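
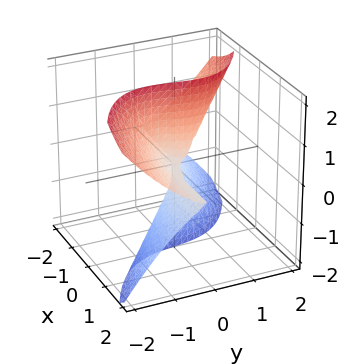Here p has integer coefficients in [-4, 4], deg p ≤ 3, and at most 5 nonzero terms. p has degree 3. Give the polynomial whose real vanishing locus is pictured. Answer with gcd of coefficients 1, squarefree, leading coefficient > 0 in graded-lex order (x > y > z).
First, deg p = 3. No degree-2 surface has this shape.
Next, against the integer gridlines: one y-axis crossing is at y = 0; every point of the x-axis in the box is on the surface; every point of the z-axis in the box is on the surface.
Finally, together with the visible shape, these determine p as stated.

3*x*z^2 + 2*y^3 - y*z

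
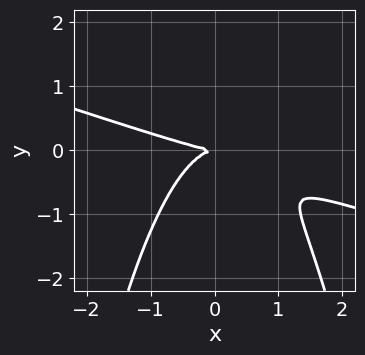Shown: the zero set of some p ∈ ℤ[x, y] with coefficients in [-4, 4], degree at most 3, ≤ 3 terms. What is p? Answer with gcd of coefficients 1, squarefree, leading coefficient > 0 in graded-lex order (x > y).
x^3 + 3*x^2*y + 3*y^2

(a) Degree: the shape is more complex than any degree-2 curve, so deg p = 3.
(b) Reading off the gridlines: it crosses the x-axis at the gridline x = 0; it meets the y-axis at y = 0 (among the integer gridlines).
(c) These observations pin down the coefficients.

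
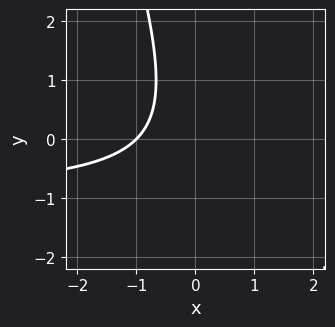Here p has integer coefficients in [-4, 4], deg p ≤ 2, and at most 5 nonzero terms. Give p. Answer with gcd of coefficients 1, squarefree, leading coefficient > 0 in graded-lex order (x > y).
3*x*y + y^2 + 3*x + 3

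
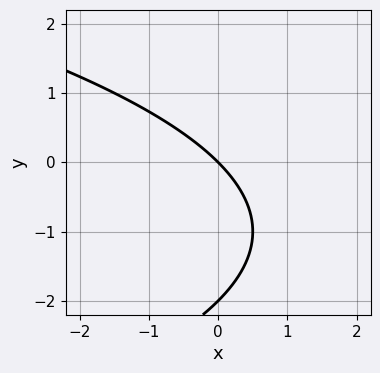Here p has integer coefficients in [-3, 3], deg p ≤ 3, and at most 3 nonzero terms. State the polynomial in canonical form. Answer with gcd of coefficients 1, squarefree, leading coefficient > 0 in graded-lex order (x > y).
Degree: a generic line meets the curve in up to 2 points, so deg p = 2.
Observable constraints: one x-axis crossing is at x = 0; the y-axis gridline crossings are at y ∈ {-2, 0}.
These observations pin down the coefficients.

y^2 + 2*x + 2*y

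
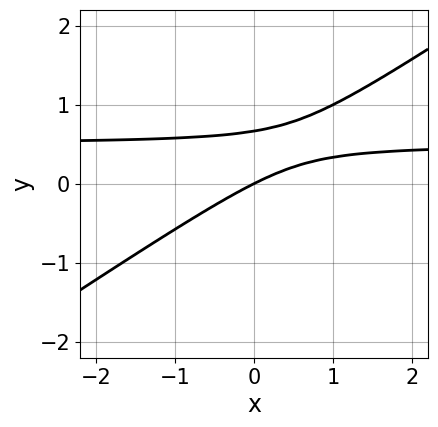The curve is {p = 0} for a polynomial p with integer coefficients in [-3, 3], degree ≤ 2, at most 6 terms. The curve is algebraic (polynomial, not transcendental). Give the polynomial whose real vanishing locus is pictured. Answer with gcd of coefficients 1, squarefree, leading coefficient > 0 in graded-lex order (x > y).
2*x*y - 3*y^2 - x + 2*y

First, degree: a generic line meets the curve in up to 2 points, so deg p = 2.
Then, checking where it meets the axes: one y-axis crossing is at y = 0; one x-axis crossing is at x = 0.
Finally, assembling these constraints gives the stated polynomial.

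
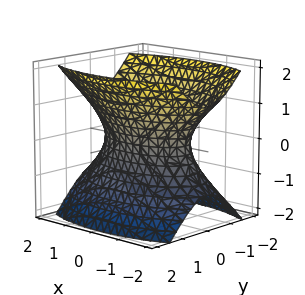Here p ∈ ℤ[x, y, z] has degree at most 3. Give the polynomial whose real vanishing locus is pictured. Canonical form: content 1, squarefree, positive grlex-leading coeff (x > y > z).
(a) The degree is 2 — an hourglass — one-sheet hyperboloid; a quadric.
(b) Symmetries: it's symmetric under x → −x, forcing even powers of x; the y ↦ −y reflection is a symmetry, so y appears only in even powers; it's symmetric under z → −z, forcing even powers of z.
(c) From the visible intercepts: no z-intercept at any integer in the box.
(d) Putting this together gives p.

x^2 + 3*y^2 - 2*z^2 - 2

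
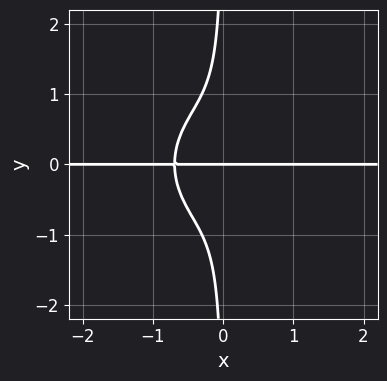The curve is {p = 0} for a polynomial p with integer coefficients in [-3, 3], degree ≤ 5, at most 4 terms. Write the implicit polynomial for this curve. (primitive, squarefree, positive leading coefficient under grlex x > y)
3*x^3*y + 3*x*y^3 + y

1. Degree: the shape is more complex than any degree-3 curve, so deg p = 4.
2. From the axis intercepts and sections: one y-axis crossing is at y = 0; the visible x-axis segment lies entirely on the curve.
3. Together with the visible shape, these determine p as stated.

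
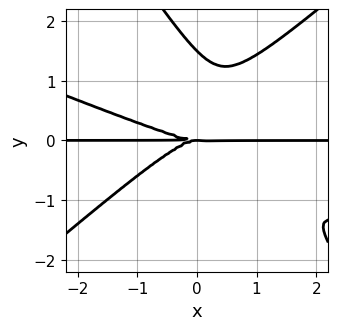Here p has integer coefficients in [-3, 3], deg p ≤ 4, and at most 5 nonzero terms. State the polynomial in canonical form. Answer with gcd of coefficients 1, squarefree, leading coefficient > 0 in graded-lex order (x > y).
The degree is 4 — a generic line meets the curve in up to 4 points.
From the visible intercepts: the visible x-axis segment lies entirely on the curve; one y-axis crossing is at y = 0.
Together with the visible shape, these determine p as stated.

x^3*y + 2*x^2*y^2 - 2*x*y^3 - 2*y^4 + 3*y^3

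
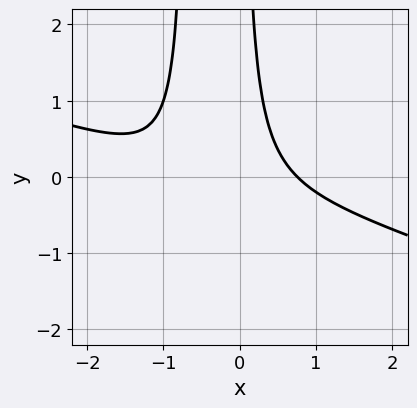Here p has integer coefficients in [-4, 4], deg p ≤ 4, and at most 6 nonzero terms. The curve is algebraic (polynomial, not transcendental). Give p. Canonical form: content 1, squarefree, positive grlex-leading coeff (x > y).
x^3 + 3*x^2*y + x^2 + 2*x*y - 1

First, degree: the shape is more complex than any degree-2 curve, so deg p = 3.
Then, checking where it meets the axes: no y-intercept at any integer in the box.
Finally, together with the visible shape, these determine p as stated.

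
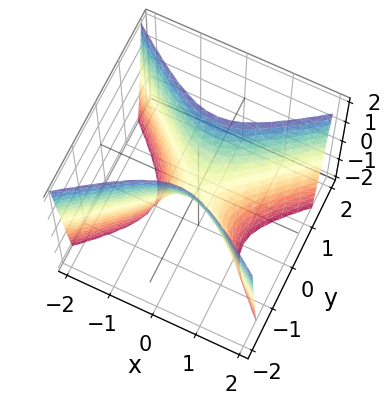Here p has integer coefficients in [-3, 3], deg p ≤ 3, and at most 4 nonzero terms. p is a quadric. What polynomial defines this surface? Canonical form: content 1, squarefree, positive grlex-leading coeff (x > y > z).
2*x^2 - 3*y^2 + z

The degree is 2 — a saddle surface; a quadric.
Symmetries: it's symmetric under x → −x, forcing even powers of x; mirror symmetry y ↦ −y ⇒ only even powers of y.
From the axis intercepts and sections: it crosses the z-axis at the gridline z = 0; one y-axis crossing is at y = 0.
These observations pin down the coefficients.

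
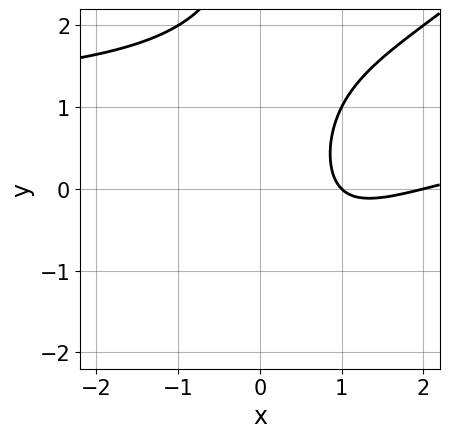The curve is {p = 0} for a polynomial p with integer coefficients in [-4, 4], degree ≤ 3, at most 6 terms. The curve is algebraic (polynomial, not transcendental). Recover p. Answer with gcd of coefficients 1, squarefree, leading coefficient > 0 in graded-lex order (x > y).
deg p = 3. A generic line meets the curve in up to 3 points.
From the axis intercepts and sections: the x-axis gridline crossings are at x ∈ {1, 2}; no y-intercept at any integer in the box.
Solving for integer coefficients yields p as stated.

x^2*y - x*y^2 - x^2 + 3*x - 2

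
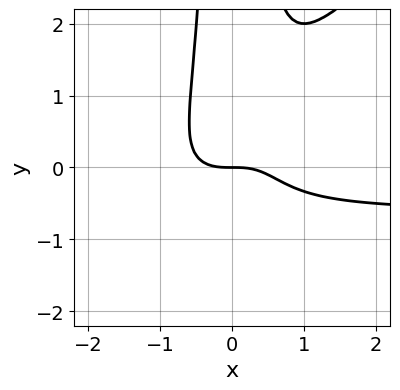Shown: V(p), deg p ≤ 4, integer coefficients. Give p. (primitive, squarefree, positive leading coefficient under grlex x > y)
3*x^3*y - 3*x^2*y^2 + 2*x^3 + 2*y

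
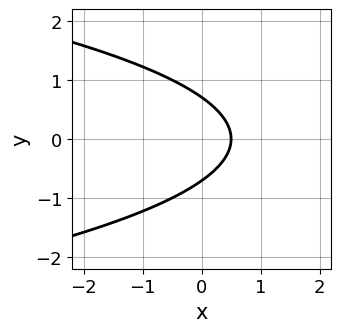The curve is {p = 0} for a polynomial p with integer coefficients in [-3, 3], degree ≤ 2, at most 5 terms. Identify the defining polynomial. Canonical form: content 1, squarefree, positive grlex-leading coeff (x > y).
2*y^2 + 2*x - 1

Degree: the shape is more complex than any degree-1 curve, so deg p = 2.
Symmetries: it's symmetric under y → −y, forcing even powers of y.
The integer polynomial consistent with all of this is the stated p.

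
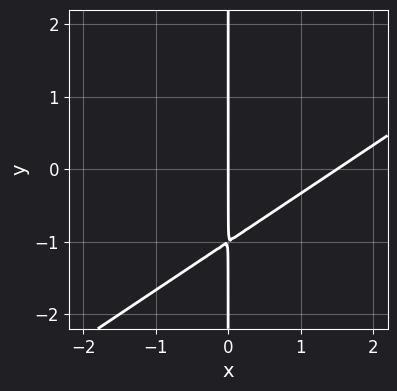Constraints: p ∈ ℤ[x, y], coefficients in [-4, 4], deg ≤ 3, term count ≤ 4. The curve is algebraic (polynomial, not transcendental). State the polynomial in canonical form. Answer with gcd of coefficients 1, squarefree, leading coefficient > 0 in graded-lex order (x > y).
2*x^2 - 3*x*y - 3*x

1. The degree is 2 — no degree-1 curve has this shape.
2. Reading off the gridlines: every point of the y-axis in the box is on the curve; it meets the x-axis at x = 0 (among the integer gridlines).
3. Putting this together gives p.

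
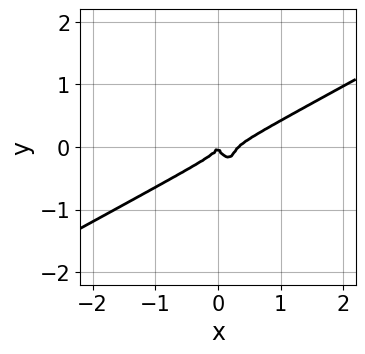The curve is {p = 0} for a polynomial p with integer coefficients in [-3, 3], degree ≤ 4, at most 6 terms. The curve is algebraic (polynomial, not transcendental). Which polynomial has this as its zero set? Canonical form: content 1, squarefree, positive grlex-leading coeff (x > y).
3*x^3 - 3*x^2*y - 3*x*y^2 - 3*y^3 - x^2

1. deg p = 3. A generic line meets the curve in up to 3 points.
2. From the visible intercepts: it crosses the y-axis at the gridline y = 0; it crosses the x-axis at the gridline x = 0.
3. Together with the visible shape, these determine p as stated.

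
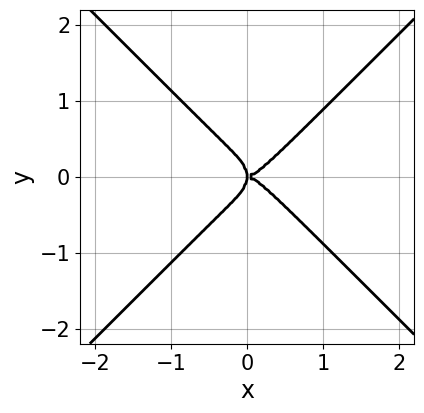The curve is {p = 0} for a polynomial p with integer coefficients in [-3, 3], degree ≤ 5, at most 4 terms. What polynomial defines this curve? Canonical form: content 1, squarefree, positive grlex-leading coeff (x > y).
2*x^4 - 2*y^4 - x*y^2

(a) The degree is 4 — a generic line meets the curve in up to 4 points.
(b) Symmetries: the y ↦ −y reflection is a symmetry, so y appears only in even powers.
(c) Observable constraints: one x-axis crossing is at x = 0; one y-axis crossing is at y = 0.
(d) Matching integer coefficients to the picture gives p.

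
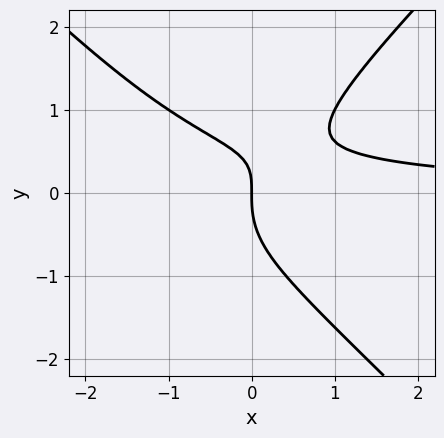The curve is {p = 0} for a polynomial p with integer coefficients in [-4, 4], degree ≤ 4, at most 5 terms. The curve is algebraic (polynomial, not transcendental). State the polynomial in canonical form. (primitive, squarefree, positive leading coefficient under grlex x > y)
x^2*y - y^3 + x*y - x

(a) deg p = 3.
(b) Checking where it meets the axes: it crosses the x-axis at the gridline x = 0; it meets the y-axis at y = 0 (among the integer gridlines).
(c) Matching integer coefficients to the picture gives p.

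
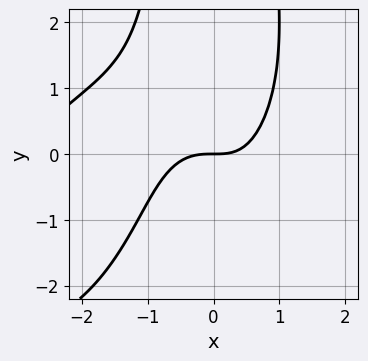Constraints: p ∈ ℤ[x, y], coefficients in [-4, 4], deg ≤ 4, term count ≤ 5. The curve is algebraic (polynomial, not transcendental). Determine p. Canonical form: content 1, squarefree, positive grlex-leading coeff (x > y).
x^4 - x^3*y + x^2*y^2 + 3*x^3 - 3*y

1. deg p = 4. No degree-3 curve has this shape.
2. From the axis intercepts and sections: one x-axis crossing is at x = 0; it crosses the y-axis at the gridline y = 0.
3. The integer polynomial consistent with all of this is the stated p.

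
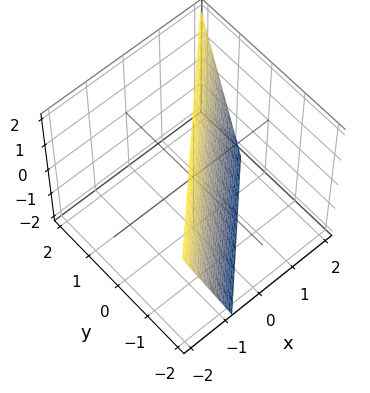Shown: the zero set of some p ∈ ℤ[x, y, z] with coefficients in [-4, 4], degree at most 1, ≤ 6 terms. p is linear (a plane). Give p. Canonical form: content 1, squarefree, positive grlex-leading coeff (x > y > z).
(a) deg p = 1.
(b) From the visible intercepts: it meets the z-axis at z = 2 (among the integer gridlines).
(c) Assembling these constraints gives the stated polynomial.

3*x - 3*y + z - 2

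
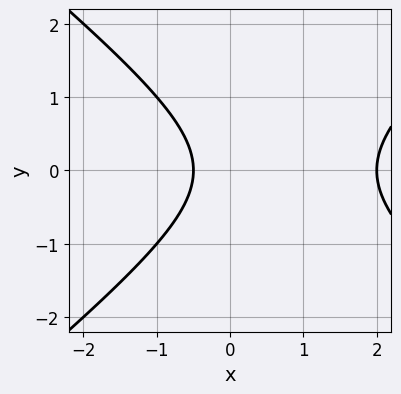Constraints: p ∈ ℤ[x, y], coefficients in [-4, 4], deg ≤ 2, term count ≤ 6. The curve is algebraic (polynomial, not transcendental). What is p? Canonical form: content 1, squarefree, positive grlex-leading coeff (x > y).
First, deg p = 2.
Next, symmetries: it's symmetric under y → −y, forcing even powers of y.
Next, from the axis intercepts and sections: the curve avoids every integer y-axis point in the box; one x-axis crossing is at x = 2.
Finally, solving for integer coefficients yields p as stated.

2*x^2 - 3*y^2 - 3*x - 2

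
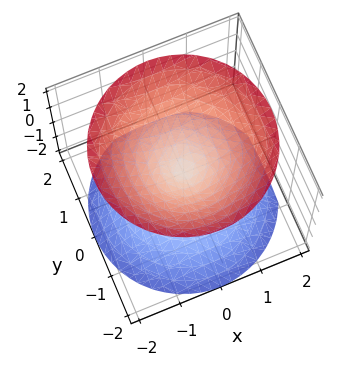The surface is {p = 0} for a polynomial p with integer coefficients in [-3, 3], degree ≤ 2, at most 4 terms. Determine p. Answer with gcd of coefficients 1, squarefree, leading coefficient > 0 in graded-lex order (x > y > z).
x^2 + y^2 - z^2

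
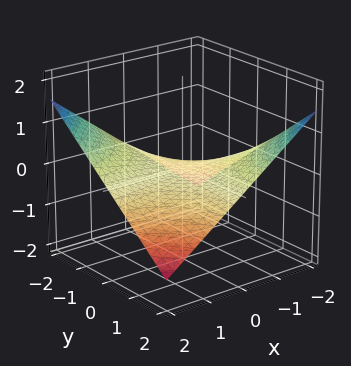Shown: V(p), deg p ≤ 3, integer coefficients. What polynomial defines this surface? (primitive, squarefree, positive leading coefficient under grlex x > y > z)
x*y + 3*z

(a) The degree is 2 — a hyperbolic paraboloid; a quadric.
(b) Against the integer gridlines: every point of the y-axis in the box is on the surface; it crosses the z-axis at the gridline z = 0.
(c) Solving for integer coefficients yields p as stated. Check: (2, 0, 0) on the x-axis lies on the surface, and p(2, 0, 0) = 0. ✓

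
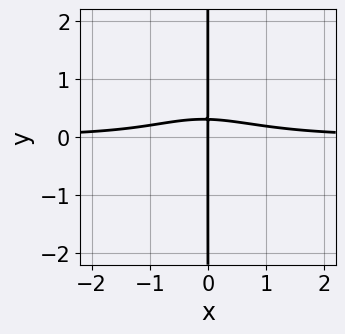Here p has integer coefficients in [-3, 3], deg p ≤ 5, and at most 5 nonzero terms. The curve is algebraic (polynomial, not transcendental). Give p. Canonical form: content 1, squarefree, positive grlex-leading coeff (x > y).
2*x^3*y + x^2*y^2 + x*y^2 + 3*x*y - x

Degree: no degree-3 curve has this shape, so deg p = 4.
Against the integer gridlines: every point of the y-axis in the box is on the curve; it meets the x-axis at x = 0 (among the integer gridlines).
Putting this together gives p.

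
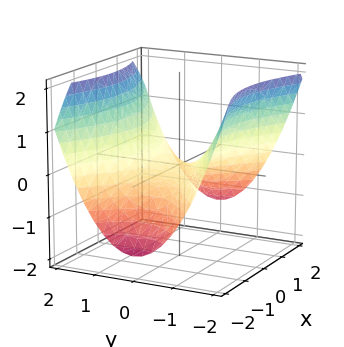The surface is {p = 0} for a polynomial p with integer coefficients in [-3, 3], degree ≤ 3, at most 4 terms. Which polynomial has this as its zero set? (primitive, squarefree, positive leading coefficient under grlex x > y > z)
(a) Degree: a saddle surface; a quadric, so deg p = 2.
(b) Symmetries: the x ↦ −x reflection is a symmetry, so x appears only in even powers; it's symmetric under y → −y, forcing even powers of y.
(c) From the axis intercepts and sections: it crosses the x-axis at the gridline x = 0; it meets the y-axis at y = 0 (among the integer gridlines); it meets the z-axis at z = 0 (among the integer gridlines).
(d) Solving for integer coefficients yields p as stated.

x^2 - 2*y^2 + 3*z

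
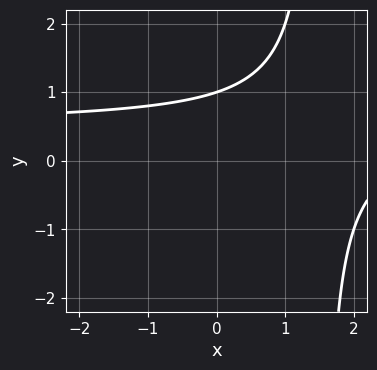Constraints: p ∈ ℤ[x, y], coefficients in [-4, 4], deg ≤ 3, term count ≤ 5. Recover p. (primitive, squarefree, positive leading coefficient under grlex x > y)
2*x*y - x - 3*y + 3

(a) The degree is 2 — a generic line meets the curve in up to 2 points.
(b) From the visible intercepts: it crosses the y-axis at the gridline y = 1; no x-intercept at any integer in the box.
(c) These observations pin down the coefficients.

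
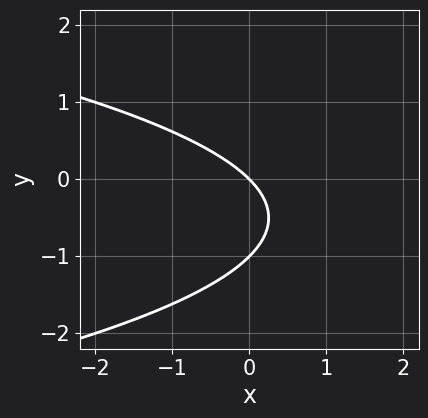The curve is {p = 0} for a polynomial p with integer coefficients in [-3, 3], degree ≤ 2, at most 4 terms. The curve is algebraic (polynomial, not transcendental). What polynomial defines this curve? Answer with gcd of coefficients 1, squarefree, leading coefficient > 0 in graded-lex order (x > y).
(a) Degree: the shape is more complex than any degree-1 curve, so deg p = 2.
(b) From the axis intercepts and sections: one x-axis crossing is at x = 0; among the integer gridlines, it crosses the y-axis at y ∈ {-1, 0}.
(c) Putting this together gives p.

y^2 + x + y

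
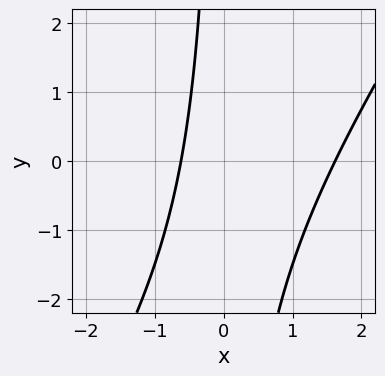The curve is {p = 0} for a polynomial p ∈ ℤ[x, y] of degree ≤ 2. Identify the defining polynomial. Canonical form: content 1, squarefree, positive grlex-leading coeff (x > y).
Degree: no degree-1 curve has this shape, so deg p = 2.
Observable constraints: no y-intercept at any integer in the box.
Matching integer coefficients to the picture gives p.

3*x^2 - 2*x*y - 3*x - 3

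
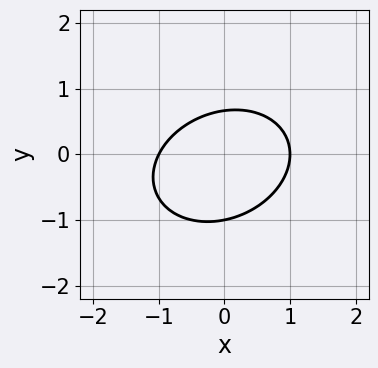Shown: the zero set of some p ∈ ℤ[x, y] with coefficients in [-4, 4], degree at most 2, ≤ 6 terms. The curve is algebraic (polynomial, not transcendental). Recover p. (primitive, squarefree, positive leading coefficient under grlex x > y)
2*x^2 - x*y + 3*y^2 + y - 2

The degree is 2 — no degree-1 curve has this shape.
Checking where it meets the axes: it meets the y-axis at y = -1 (among the integer gridlines); the x-axis gridline crossings are at x ∈ {-1, 1}.
Assembling these constraints gives the stated polynomial.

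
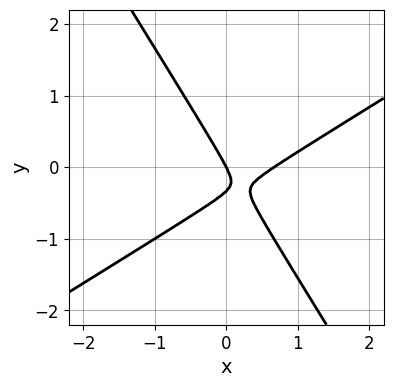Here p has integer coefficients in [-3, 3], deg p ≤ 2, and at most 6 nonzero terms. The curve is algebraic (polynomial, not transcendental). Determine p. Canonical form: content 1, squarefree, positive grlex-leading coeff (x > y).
1. Degree: no degree-1 curve has this shape, so deg p = 2.
2. From the axis intercepts and sections: it crosses the x-axis at the gridline x = 0; it crosses the y-axis at the gridline y = 0.
3. Solving for integer coefficients yields p as stated.

3*x^2 - 3*x*y - 3*y^2 - 2*x - y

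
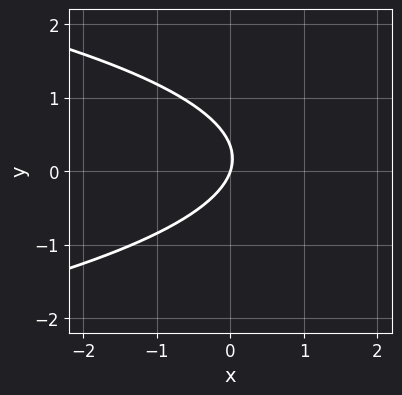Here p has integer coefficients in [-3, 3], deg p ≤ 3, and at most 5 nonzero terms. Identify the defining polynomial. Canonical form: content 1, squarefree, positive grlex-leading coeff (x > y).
3*y^2 + 3*x - y

Degree: no degree-1 curve has this shape, so deg p = 2.
From the visible intercepts: it crosses the x-axis at the gridline x = 0; one y-axis crossing is at y = 0.
These observations pin down the coefficients.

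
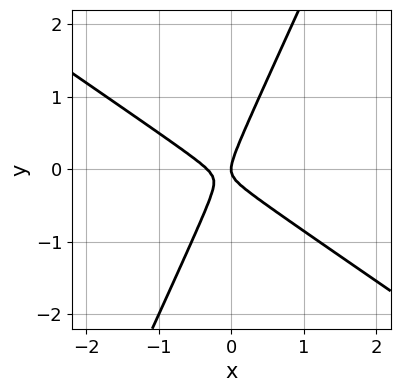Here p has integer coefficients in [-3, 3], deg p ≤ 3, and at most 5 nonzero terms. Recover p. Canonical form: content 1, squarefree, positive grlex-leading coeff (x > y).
3*x^2 + 3*x*y - 2*y^2 + x

(a) The degree is 2 — no degree-1 curve has this shape.
(b) Observable constraints: it meets the y-axis at y = 0 (among the integer gridlines); it crosses the x-axis at the gridline x = 0.
(c) Assembling these constraints gives the stated polynomial.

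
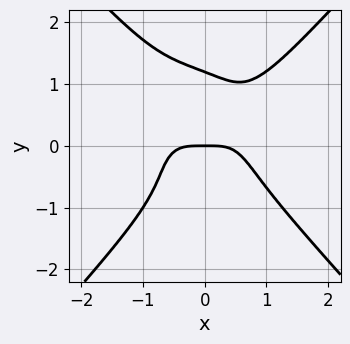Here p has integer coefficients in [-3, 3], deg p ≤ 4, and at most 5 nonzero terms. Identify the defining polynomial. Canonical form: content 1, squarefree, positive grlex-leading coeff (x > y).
1. deg p = 4. No degree-3 curve has this shape.
2. Checking where it meets the axes: it meets the x-axis at x = 0 (among the integer gridlines); it crosses the y-axis at the gridline y = 0.
3. Matching integer coefficients to the picture gives p.

3*x^4 - 2*y^4 - 2*x*y^2 + y^3 + 2*y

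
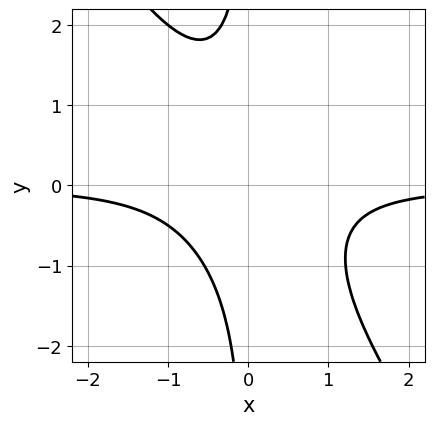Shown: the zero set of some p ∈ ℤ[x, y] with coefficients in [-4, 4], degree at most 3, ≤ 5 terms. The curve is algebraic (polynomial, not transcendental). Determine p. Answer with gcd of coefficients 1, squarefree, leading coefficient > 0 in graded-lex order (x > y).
3*x^2*y + 2*x*y^2 + 2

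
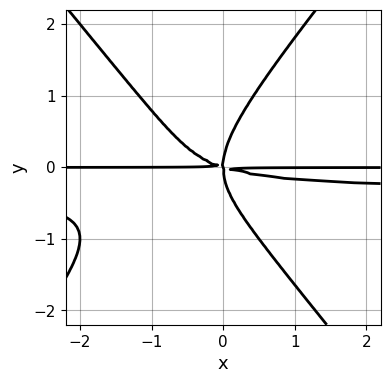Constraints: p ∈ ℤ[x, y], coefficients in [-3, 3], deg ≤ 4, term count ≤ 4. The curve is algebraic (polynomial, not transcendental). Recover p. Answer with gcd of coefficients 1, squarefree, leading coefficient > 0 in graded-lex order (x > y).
(a) Degree: no degree-3 curve has this shape, so deg p = 4.
(b) Reading off the gridlines: every point of the x-axis in the box is on the curve.
(c) The integer polynomial consistent with all of this is the stated p.

3*x^2*y^2 - 2*y^4 + x^2*y + 3*x*y^2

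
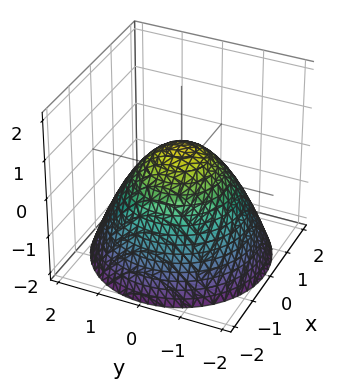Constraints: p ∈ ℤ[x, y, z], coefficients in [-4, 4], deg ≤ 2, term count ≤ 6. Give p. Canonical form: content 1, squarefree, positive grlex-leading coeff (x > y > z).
1. Degree: the shape is more complex than any degree-1 surface, so deg p = 2.
2. Symmetry: the z-axis is an axis of rotation, so x and y enter only as x² + y².
3. Against the integer gridlines: a circular section at z = 0 has radius exactly 1; the x-axis gridline crossings are at x ∈ {-1, 1}; the y-axis gridline crossings are at y ∈ {-1, 1}.
4. Assembling these constraints gives the stated polynomial.

2*x^2 + 2*y^2 + 3*z - 2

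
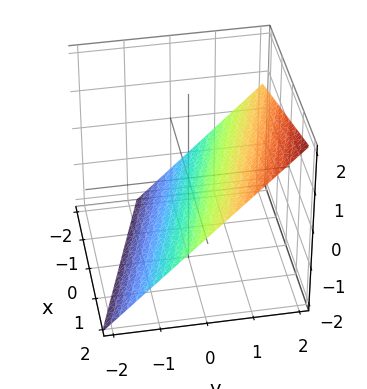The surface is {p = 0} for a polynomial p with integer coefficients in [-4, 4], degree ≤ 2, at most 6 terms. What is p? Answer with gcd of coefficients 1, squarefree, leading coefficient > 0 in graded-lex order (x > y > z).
x + 3*y - 3*z - 2

deg p = 1. The surface is flat (a plane).
From the visible intercepts: it crosses the x-axis at the gridline x = 2.
These observations pin down the coefficients.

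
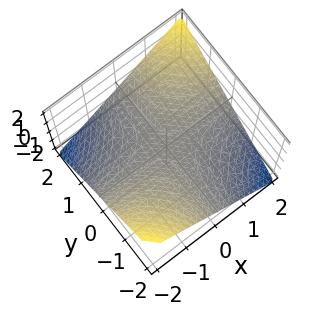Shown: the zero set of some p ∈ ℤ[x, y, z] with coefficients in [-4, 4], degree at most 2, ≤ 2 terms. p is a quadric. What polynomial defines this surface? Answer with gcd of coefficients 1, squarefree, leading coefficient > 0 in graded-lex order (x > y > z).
(a) deg p = 2. A hyperbolic paraboloid; a quadric.
(b) From the visible intercepts: one z-axis crossing is at z = 0; every point of the x-axis in the box is on the surface; the visible y-axis segment lies entirely on the surface.
(c) The integer polynomial consistent with all of this is the stated p.

x*y - 2*z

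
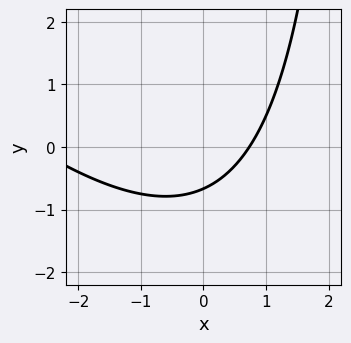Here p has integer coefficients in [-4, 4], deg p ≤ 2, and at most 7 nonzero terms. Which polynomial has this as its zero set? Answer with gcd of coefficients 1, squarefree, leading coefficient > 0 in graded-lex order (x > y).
1. The degree is 2 — a generic line meets the curve in up to 2 points.
2. Putting this together gives p.

x^2 + x*y + 2*x - 3*y - 2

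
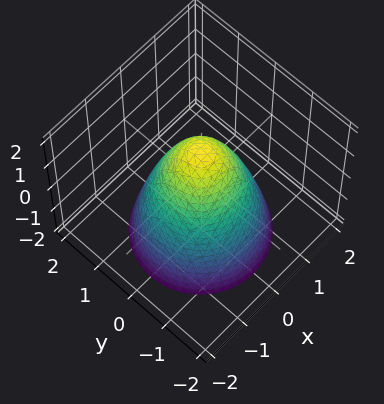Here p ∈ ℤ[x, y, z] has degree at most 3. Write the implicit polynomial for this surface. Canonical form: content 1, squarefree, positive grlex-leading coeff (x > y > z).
3*x^2 + 3*y^2 + 2*z - 3

1. deg p = 2.
2. Symmetries: rotational symmetry about the z-axis ⇒ p depends on x, y only through x² + y².
3. Against the integer gridlines: the x-axis gridline crossings are at x ∈ {-1, 1}; the y-axis gridline crossings are at y ∈ {-1, 1}; a circular section at z = -2 has radius between 1 and 2.
4. Solving for integer coefficients yields p as stated.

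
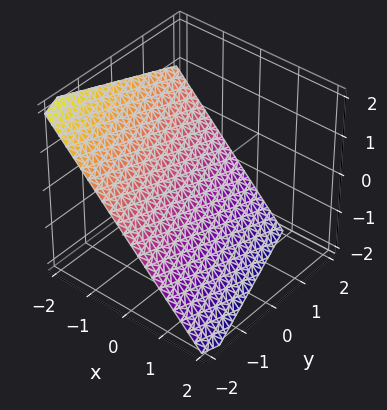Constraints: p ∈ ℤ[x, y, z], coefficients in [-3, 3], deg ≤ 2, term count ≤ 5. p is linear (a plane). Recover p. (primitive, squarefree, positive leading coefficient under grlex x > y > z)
First, the degree is 1 — every cross-section is a straight line — this is a plane.
Next, from the axis intercepts and sections: it meets the y-axis at y = -2 (among the integer gridlines).
Finally, fitting integer coefficients to these (and the overall shape) gives p.

3*x + y + 3*z + 2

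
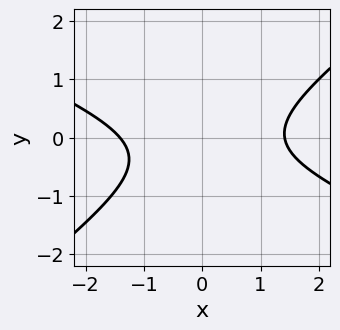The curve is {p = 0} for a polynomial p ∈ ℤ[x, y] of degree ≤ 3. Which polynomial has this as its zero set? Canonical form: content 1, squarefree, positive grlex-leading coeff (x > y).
x^2 + x*y - 3*y^2 - y - 2

(a) deg p = 2. No degree-1 curve has this shape.
(b) Checking where it meets the axes: the curve avoids every integer y-axis point in the box.
(c) Putting this together gives p.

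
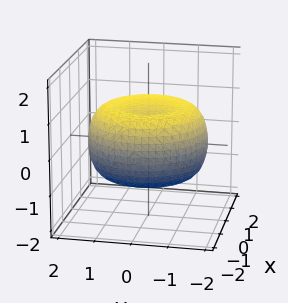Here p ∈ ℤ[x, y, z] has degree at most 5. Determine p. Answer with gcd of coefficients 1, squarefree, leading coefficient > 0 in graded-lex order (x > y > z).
x^4 + 2*x^2*y^2 + y^4 - 2*x^2 - 2*y^2 + 3*z^2 - 2

1. deg p = 4. The shape is more complex than any degree-3 surface.
2. By symmetry, the surface is invariant under rotation about z: p = q(x² + y², z).
3. Reading off the gridlines: a circular section at z = -1 has radius exactly 1.
4. Putting this together gives p.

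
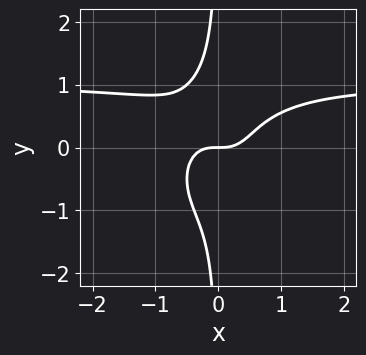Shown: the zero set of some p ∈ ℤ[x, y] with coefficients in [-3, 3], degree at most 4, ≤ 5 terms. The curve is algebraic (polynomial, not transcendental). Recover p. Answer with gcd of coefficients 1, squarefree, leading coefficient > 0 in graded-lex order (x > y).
2*x^3*y + 2*x*y^3 - 2*x^3 + y

deg p = 4.
Checking where it meets the axes: it crosses the y-axis at the gridline y = 0; it meets the x-axis at x = 0 (among the integer gridlines).
Fitting integer coefficients to these (and the overall shape) gives p.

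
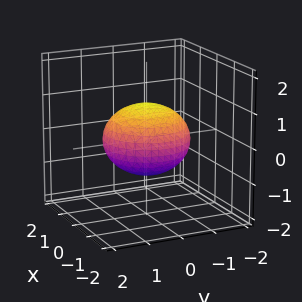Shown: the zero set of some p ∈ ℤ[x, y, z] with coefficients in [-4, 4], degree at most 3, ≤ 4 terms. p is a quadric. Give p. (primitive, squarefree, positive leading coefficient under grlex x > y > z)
2*x^2 + 2*y^2 + 3*z^2 - 3

1. The degree is 2 — a closed, bounded, convex surface; a quadric.
2. Symmetries: mirror symmetry z ↦ −z ⇒ only even powers of z; the z-axis is an axis of rotation, so x and y enter only as x² + y².
3. Against the integer gridlines: a circular section at z = 0 has radius between 1 and 2; the z-axis gridline crossings are at z ∈ {-1, 1}.
4. These observations pin down the coefficients.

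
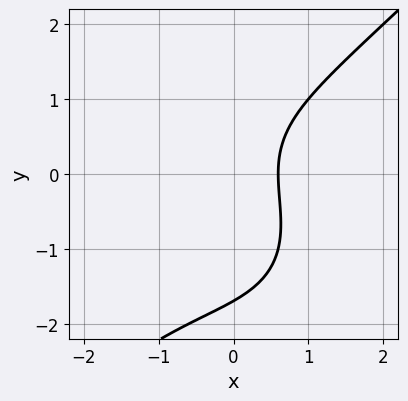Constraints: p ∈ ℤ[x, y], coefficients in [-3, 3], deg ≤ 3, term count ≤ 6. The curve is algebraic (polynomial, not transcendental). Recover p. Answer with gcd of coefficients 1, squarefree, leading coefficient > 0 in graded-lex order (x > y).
x^3 - y^3 - y^2 + 3*x - 2

1. The degree is 3 — the shape is more complex than any degree-2 curve.
2. The integer polynomial consistent with all of this is the stated p.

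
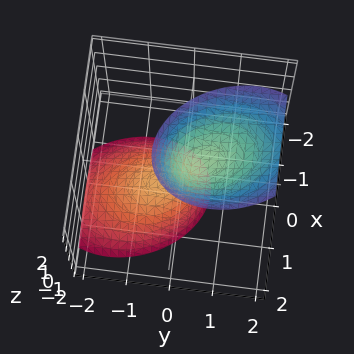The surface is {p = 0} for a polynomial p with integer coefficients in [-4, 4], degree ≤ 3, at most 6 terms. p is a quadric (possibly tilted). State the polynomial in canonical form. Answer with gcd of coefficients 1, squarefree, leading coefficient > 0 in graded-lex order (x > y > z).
First, there are 2 components.
Then, the degree is 2 — the shape is more complex than any degree-1 surface.
Next, from the visible intercepts: the z-axis gridline crossings are at z ∈ {-1, 1}; no y-intercept at any integer in the box; it misses every integer gridline on the x-axis.
Finally, matching integer coefficients to the picture gives p.

3*x^2 + x*y + 2*y^2 - 2*y*z - z^2 + 1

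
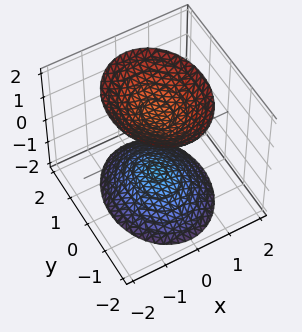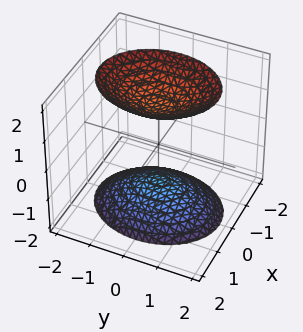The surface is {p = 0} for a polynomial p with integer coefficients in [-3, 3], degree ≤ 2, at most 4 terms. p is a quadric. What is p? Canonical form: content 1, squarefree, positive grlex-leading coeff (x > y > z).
First, there are 2 components. Treating them together as one polynomial.
Next, degree: two sheets facing apart; a quadric, so deg p = 2.
Next, symmetries: it's symmetric under x → −x, forcing even powers of x; mirror symmetry y ↦ −y ⇒ only even powers of y; mirror symmetry z ↦ −z ⇒ only even powers of z.
Next, against the integer gridlines: it misses every integer gridline on the y-axis; it misses every integer gridline on the x-axis.
Finally, the integer polynomial consistent with all of this is the stated p.

3*x^2 + 2*y^2 - 2*z^2 + 3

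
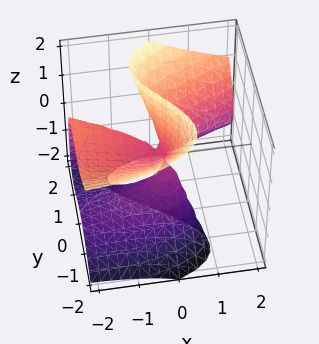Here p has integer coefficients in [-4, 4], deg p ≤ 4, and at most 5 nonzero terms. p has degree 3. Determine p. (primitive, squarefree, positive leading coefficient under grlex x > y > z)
Degree: the shape is more complex than any degree-2 surface, so deg p = 3.
From the visible intercepts: one x-axis crossing is at x = 0; one y-axis crossing is at y = 0; every point of the z-axis in the box is on the surface.
The integer polynomial consistent with all of this is the stated p.

2*x*z^2 - 2*y^3 + 2*y*z^2 + x^2 + x*z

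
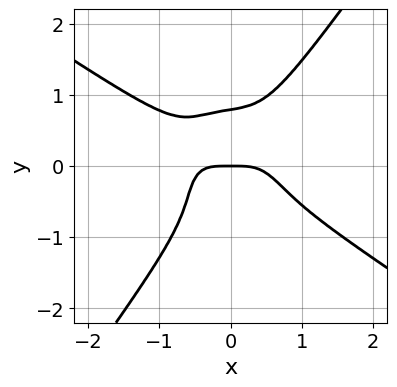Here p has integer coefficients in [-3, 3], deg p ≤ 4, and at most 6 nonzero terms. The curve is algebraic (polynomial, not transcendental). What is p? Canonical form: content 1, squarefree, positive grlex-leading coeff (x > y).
2*x^4 + 2*x^3*y + x*y^3 - 2*y^4 + y

Degree: no degree-3 curve has this shape, so deg p = 4.
Observable constraints: it crosses the x-axis at the gridline x = 0; it meets the y-axis at y = 0 (among the integer gridlines).
Matching integer coefficients to the picture gives p.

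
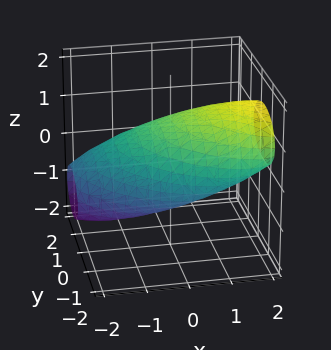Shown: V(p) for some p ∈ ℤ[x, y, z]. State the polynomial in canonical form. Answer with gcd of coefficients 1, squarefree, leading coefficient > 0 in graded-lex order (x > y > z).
(a) deg p = 2.
(b) Reading off the gridlines: the z-axis gridline crossings are at z ∈ {-1, 1}.
(c) Assembling these constraints gives the stated polynomial.

x^2 + x*y - 2*x*z + y^2 + 2*z^2 - 2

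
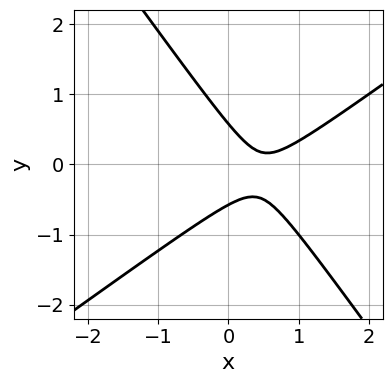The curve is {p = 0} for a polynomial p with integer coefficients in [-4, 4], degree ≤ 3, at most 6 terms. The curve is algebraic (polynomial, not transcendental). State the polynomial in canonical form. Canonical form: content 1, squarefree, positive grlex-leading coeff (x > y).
3*x^2 - 2*x*y - 3*y^2 - 3*x + 1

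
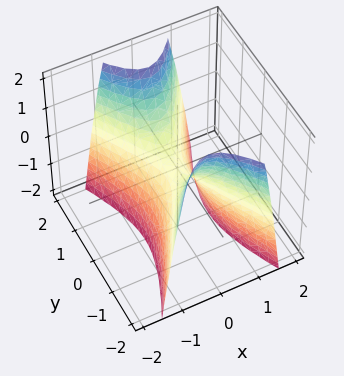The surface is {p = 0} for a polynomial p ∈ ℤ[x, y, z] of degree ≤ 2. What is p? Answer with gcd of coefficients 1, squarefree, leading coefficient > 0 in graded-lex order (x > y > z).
3*x^2 - y^2 + z

(a) Degree: a saddle surface; a quadric, so deg p = 2.
(b) Symmetries: it's symmetric under x → −x, forcing even powers of x; it's symmetric under y → −y, forcing even powers of y.
(c) From the axis intercepts and sections: it meets the z-axis at z = 0 (among the integer gridlines); it meets the y-axis at y = 0 (among the integer gridlines); it crosses the x-axis at the gridline x = 0.
(d) Matching integer coefficients to the picture gives p.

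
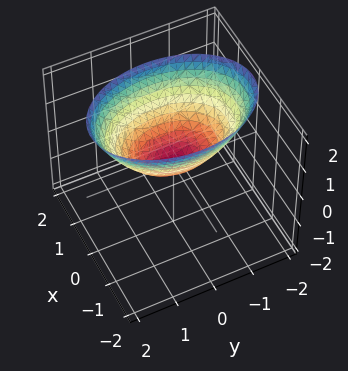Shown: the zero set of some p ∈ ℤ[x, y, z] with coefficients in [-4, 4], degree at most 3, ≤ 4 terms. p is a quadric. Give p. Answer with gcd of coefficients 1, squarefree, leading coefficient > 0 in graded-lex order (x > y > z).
2*x^2 + y^2 - 2*z

1. Degree: a paraboloid; a quadric, so deg p = 2.
2. Symmetries: the y ↦ −y reflection is a symmetry, so y appears only in even powers; mirror symmetry x ↦ −x ⇒ only even powers of x.
3. From the axis intercepts and sections: one x-axis crossing is at x = 0; one y-axis crossing is at y = 0; it meets the z-axis at z = 0 (among the integer gridlines).
4. Fitting integer coefficients to these (and the overall shape) gives p.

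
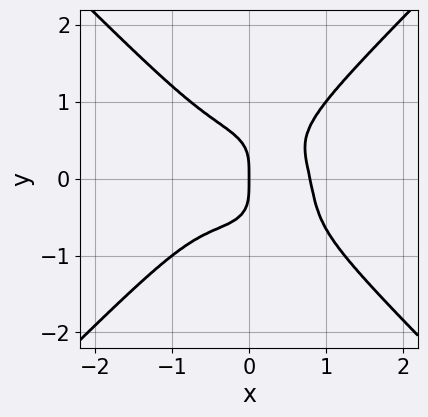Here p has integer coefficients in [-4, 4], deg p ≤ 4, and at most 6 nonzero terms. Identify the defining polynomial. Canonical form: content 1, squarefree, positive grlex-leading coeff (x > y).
2*x^4 - 2*y^4 + x^2*y - x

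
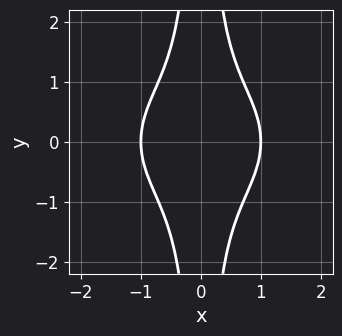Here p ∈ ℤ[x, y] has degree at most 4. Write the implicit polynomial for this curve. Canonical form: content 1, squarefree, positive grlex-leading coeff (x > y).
First, degree: no degree-3 curve has this shape, so deg p = 4.
Then, symmetries: it's symmetric under x → −x, forcing even powers of x; the y ↦ −y reflection is a symmetry, so y appears only in even powers.
Then, from the axis intercepts and sections: the x-axis gridline crossings are at x ∈ {-1, 1}; no y-intercept at any integer in the box.
Finally, putting this together gives p.

2*x^4 + 3*x^2*y^2 - 2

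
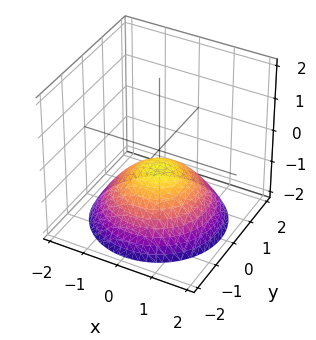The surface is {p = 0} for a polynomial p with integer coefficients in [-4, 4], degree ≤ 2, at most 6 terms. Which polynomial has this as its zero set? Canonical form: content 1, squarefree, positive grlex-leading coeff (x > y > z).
x^2 + y^2 + 2*z + 1

First, the degree is 2 — a generic line meets the surface in up to 2 points.
Next, symmetries: the surface is invariant under rotation about z: p = q(x² + y², z).
Then, reading off the gridlines: a circular section at z = -1 has radius exactly 1; it misses every integer gridline on the y-axis; the surface avoids every integer x-axis point in the box.
Finally, together with the visible shape, these determine p as stated.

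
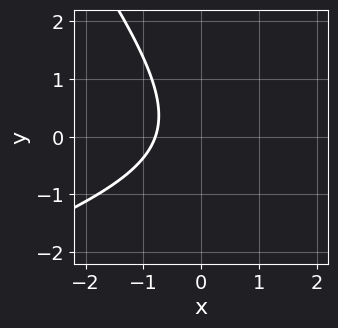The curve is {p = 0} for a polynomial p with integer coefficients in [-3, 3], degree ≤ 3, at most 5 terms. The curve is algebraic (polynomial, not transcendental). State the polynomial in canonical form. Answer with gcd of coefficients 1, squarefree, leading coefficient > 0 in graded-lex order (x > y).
x^2 - 2*x*y - 2*y^2 - 3*x - 3

deg p = 2.
Checking where it meets the axes: no y-intercept at any integer in the box.
These observations pin down the coefficients.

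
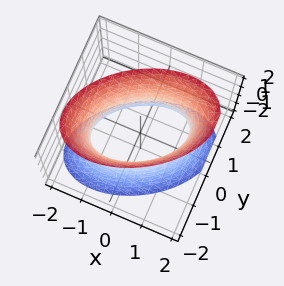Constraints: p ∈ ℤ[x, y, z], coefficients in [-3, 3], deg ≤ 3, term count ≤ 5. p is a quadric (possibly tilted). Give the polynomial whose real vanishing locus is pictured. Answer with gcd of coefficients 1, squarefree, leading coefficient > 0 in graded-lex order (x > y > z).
2*x^2 - 2*x*y + 3*y^2 - z^2 - 3

First, deg p = 2. A generic line meets the surface in up to 2 points.
Then, reading off the gridlines: the y-axis gridline crossings are at y ∈ {-1, 1}; it misses every integer gridline on the z-axis.
Finally, matching integer coefficients to the picture gives p.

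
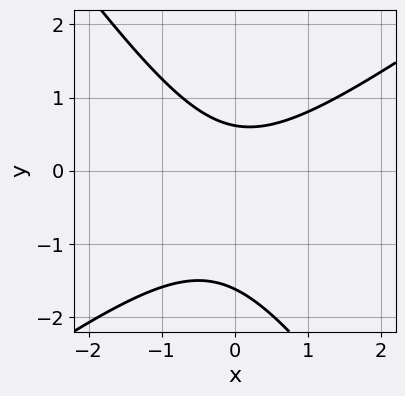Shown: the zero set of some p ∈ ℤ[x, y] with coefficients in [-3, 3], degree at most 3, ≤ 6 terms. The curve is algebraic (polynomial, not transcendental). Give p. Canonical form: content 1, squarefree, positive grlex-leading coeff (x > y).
(a) Degree: no degree-1 curve has this shape, so deg p = 2.
(b) From the axis intercepts and sections: no x-intercept at any integer in the box.
(c) Solving for integer coefficients yields p as stated.

3*x^2 - 2*x*y - 3*y^2 - 3*y + 3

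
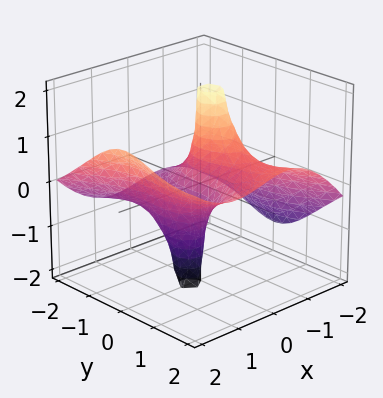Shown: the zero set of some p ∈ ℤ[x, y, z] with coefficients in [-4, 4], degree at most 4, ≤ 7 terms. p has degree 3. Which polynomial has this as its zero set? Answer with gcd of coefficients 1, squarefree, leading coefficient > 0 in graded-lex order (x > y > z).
2*x^3 - 2*x^2*z + y^3 - 3*y^2*z - 3*x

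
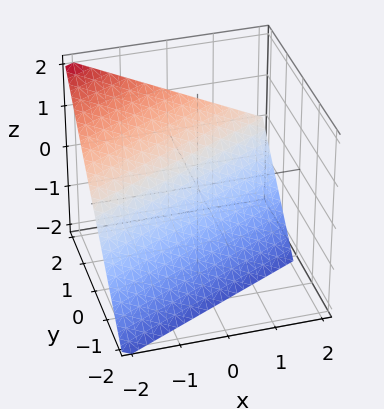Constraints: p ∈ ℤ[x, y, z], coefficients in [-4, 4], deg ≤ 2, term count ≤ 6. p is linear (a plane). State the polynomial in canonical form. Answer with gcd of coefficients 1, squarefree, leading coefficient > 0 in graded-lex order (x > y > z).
x - 2*y + 2*z + 2

Degree: the surface is flat (a plane), so deg p = 1.
From the visible intercepts: it crosses the z-axis at the gridline z = -1; it meets the x-axis at x = -2 (among the integer gridlines); it meets the y-axis at y = 1 (among the integer gridlines).
Solving for integer coefficients yields p as stated.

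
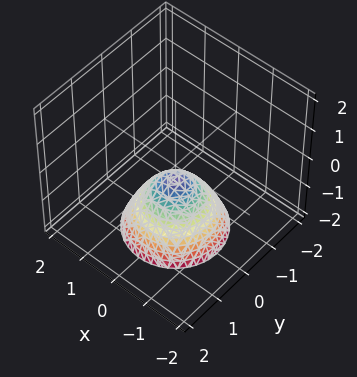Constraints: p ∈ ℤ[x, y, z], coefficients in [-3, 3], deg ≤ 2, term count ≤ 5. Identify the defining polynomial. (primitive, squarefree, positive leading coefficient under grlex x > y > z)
(a) Degree: no degree-1 surface has this shape, so deg p = 2.
(b) By symmetry, the surface is invariant under rotation about z: p = q(x² + y², z).
(c) From the visible intercepts: a circular section at z = -2 has radius between 1 and 2; it misses every integer gridline on the x-axis.
(d) Together with the visible shape, these determine p as stated.

2*x^2 + 2*y^2 + 2*z + 1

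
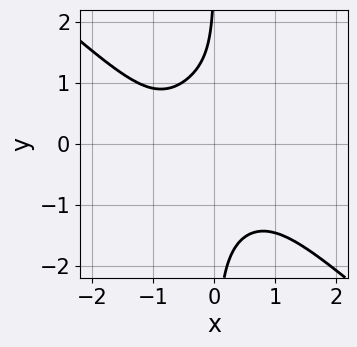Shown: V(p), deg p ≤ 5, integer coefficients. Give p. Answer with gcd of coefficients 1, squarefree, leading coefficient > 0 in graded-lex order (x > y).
1. deg p = 4.
2. Checking where it meets the axes: no y-intercept at any integer in the box; it misses every integer gridline on the x-axis.
3. Solving for integer coefficients yields p as stated.

2*x^4 + 3*x*y^3 - 2*x^2*y - y + 3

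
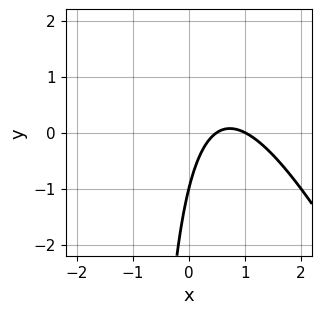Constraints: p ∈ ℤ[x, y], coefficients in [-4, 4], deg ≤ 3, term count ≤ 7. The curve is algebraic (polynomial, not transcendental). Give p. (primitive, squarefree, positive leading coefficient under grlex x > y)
1. The degree is 2 — no degree-1 curve has this shape.
2. Against the integer gridlines: it meets the x-axis at x = 1 (among the integer gridlines); it crosses the y-axis at the gridline y = -1.
3. The integer polynomial consistent with all of this is the stated p.

2*x^2 + x*y - 3*x + y + 1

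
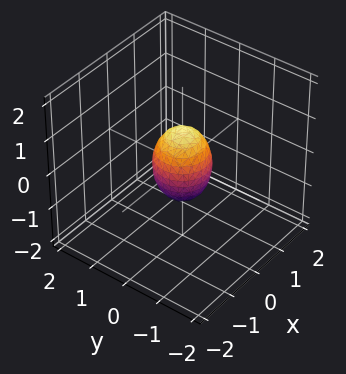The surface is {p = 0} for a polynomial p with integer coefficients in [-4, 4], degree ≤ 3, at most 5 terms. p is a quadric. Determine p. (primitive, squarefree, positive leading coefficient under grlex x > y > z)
2*x^2 + 2*y^2 + z^2 - 1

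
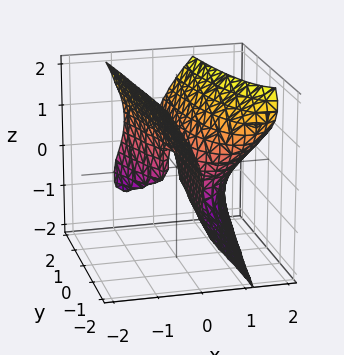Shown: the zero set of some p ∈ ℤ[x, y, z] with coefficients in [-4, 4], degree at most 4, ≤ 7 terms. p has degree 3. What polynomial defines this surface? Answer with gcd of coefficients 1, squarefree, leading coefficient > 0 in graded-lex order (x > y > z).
2*x^3 - 2*x^2*z + z^3 - 3*x^2 - 2*x*y

First, the degree is 3 — no degree-2 surface has this shape.
Then, from the visible intercepts: one z-axis crossing is at z = 0; it meets the x-axis at x = 0 (among the integer gridlines); the visible y-axis segment lies entirely on the surface.
Finally, together with the visible shape, these determine p as stated.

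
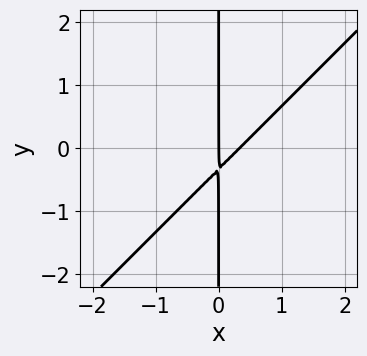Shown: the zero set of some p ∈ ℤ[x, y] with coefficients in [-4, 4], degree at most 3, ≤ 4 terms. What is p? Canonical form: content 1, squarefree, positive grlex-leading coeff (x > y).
First, degree: the shape is more complex than any degree-1 curve, so deg p = 2.
Next, observable constraints: the visible y-axis segment lies entirely on the curve; it crosses the x-axis at the gridline x = 0.
Finally, these observations pin down the coefficients.

3*x^2 - 3*x*y - x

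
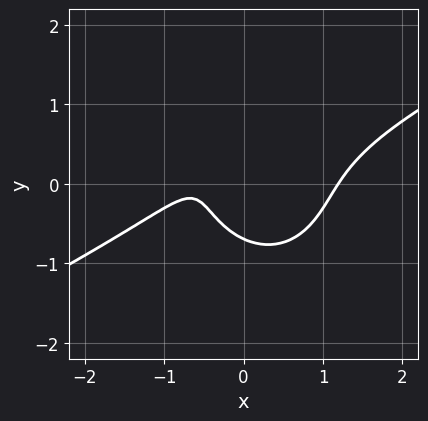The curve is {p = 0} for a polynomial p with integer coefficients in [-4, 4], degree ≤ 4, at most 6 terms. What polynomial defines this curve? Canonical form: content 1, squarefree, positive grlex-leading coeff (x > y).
1. deg p = 3. No degree-2 curve has this shape.
2. Solving for integer coefficients yields p as stated.

2*x^3 - 3*x^2*y - 3*y^3 - 2*x - 1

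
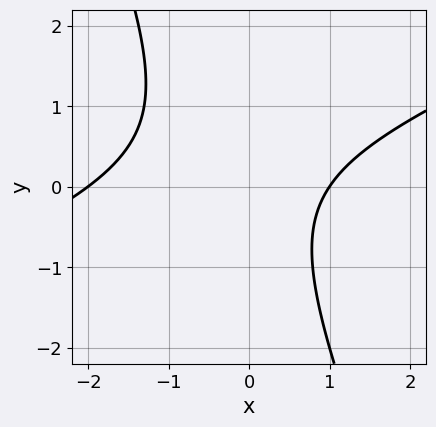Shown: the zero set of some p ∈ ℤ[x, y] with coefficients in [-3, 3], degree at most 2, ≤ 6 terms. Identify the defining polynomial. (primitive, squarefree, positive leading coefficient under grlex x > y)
1. Degree: the shape is more complex than any degree-1 curve, so deg p = 2.
2. Checking where it meets the axes: among the integer gridlines, it crosses the x-axis at x ∈ {-2, 1}; no y-intercept at any integer in the box.
3. Solving for integer coefficients yields p as stated.

x^2 - 2*x*y - y^2 + x - 2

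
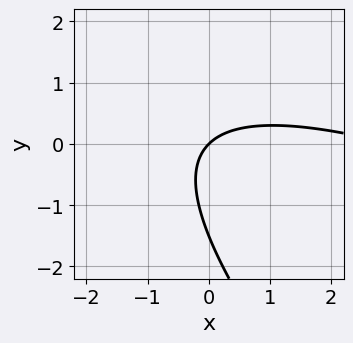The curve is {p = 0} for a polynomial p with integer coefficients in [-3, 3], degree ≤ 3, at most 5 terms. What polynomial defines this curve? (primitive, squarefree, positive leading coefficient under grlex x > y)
x^2 + 3*x*y + 2*y^2 - 3*x + 3*y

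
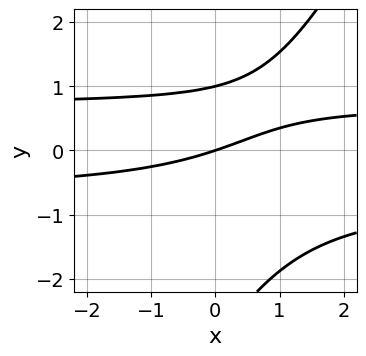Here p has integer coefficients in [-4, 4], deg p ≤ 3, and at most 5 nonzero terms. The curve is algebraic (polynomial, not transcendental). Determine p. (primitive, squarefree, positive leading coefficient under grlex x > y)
2*x*y^2 - y^3 - 2*y^2 - x + 3*y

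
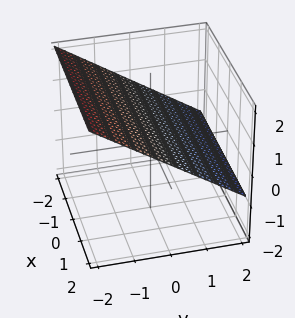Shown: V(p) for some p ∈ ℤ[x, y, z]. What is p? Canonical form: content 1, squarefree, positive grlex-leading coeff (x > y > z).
2*y + 3*z - 2

(a) deg p = 1. Every cross-section is a straight line — this is a plane.
(b) Against the integer gridlines: one y-axis crossing is at y = 1; it misses every integer gridline on the x-axis.
(c) Fitting integer coefficients to these (and the overall shape) gives p.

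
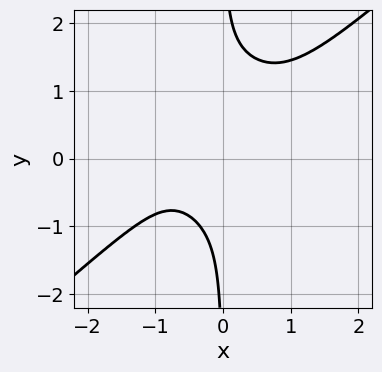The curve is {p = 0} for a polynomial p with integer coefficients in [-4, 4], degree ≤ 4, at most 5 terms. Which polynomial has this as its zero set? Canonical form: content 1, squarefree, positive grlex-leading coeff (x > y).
1. The degree is 4 — a generic line meets the curve in up to 4 points.
2. From the axis intercepts and sections: no y-intercept at any integer in the box; it misses every integer gridline on the x-axis.
3. Solving for integer coefficients yields p as stated.

2*x^4 - 3*x*y^3 + 2*x*y^2 + x + 2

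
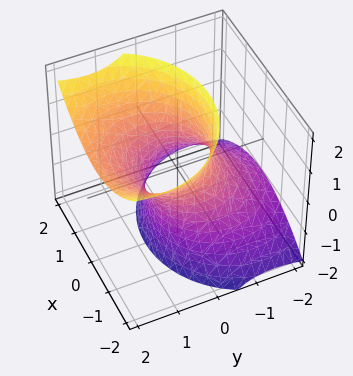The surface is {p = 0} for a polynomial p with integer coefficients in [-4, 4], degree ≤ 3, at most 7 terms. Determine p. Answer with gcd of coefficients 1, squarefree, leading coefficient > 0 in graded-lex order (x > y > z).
1. deg p = 2. A generic line meets the surface in up to 2 points.
2. Against the integer gridlines: among the integer gridlines, it crosses the x-axis at x ∈ {-1, 1}; the y-axis gridline crossings are at y ∈ {-1, 1}; the surface avoids every integer z-axis point in the box.
3. Assembling these constraints gives the stated polynomial.

2*x^2 + 2*y^2 - 3*y*z - z^2 - 2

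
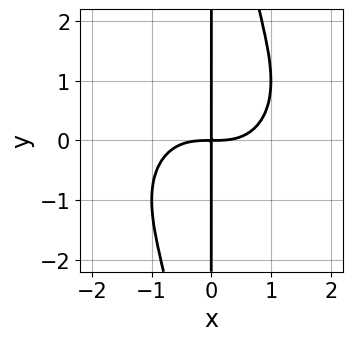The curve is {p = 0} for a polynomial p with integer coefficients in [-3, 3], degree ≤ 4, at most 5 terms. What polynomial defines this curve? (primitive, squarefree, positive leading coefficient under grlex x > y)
(a) Degree: a generic line meets the curve in up to 4 points, so deg p = 4.
(b) Reading off the gridlines: every point of the y-axis in the box is on the curve.
(c) Putting this together gives p.

x^4 + x^2*y^2 - 2*x*y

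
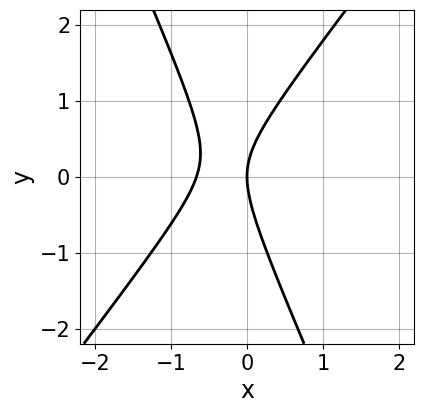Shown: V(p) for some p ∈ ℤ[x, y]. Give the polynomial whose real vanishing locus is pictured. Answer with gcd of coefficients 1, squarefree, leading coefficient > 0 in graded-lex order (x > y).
1. Degree: no degree-1 curve has this shape, so deg p = 2.
2. Checking where it meets the axes: it meets the x-axis at x = 0 (among the integer gridlines); it meets the y-axis at y = 0 (among the integer gridlines).
3. Together with the visible shape, these determine p as stated.

3*x^2 - x*y - y^2 + 2*x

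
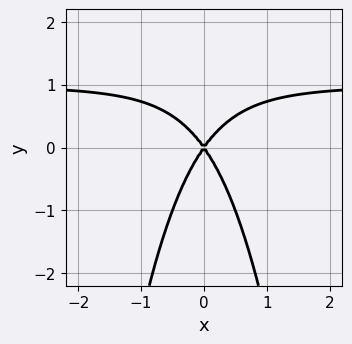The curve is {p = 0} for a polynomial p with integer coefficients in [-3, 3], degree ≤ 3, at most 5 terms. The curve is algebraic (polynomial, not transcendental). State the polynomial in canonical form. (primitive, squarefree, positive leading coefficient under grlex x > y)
2*x^2*y - 2*x^2 + y^2

The degree is 3 — a generic line meets the curve in up to 3 points.
Symmetries: it's symmetric under x → −x, forcing even powers of x.
Observable constraints: one x-axis crossing is at x = 0; it meets the y-axis at y = 0 (among the integer gridlines).
Together with the visible shape, these determine p as stated.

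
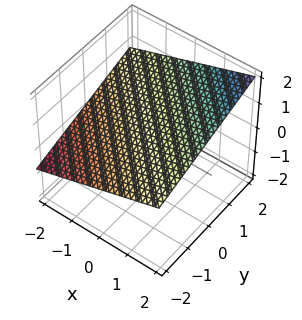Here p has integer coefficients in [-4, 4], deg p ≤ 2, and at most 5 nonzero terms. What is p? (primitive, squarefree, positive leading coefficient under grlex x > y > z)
First, the degree is 1 — every cross-section is a straight line — this is a plane.
Then, observable constraints: one y-axis crossing is at y = -2; it crosses the x-axis at the gridline x = -2.
Finally, the integer polynomial consistent with all of this is the stated p.

x + y - 3*z + 2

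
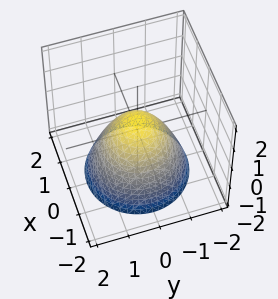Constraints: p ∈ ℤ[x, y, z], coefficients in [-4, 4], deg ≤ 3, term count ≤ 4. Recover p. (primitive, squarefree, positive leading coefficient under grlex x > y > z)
2*x^2 + 2*y^2 + 2*z - 1

First, degree: the shape is more complex than any degree-1 surface, so deg p = 2.
Next, symmetry: the surface is invariant under rotation about z: p = q(x² + y², z).
Next, observable constraints: a circular section at z = -1 has radius between 1 and 2.
Finally, these observations pin down the coefficients.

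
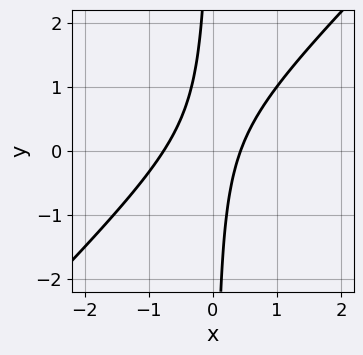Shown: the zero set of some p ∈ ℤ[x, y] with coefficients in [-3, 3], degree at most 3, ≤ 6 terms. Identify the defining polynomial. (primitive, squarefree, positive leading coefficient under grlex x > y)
3*x^2 - 3*x*y + x - 1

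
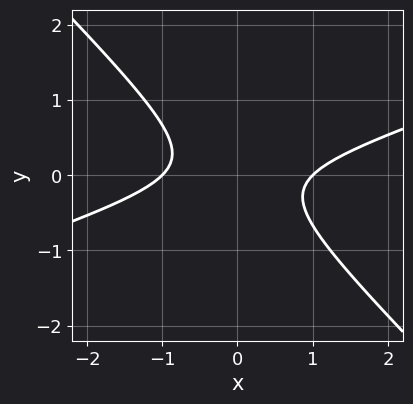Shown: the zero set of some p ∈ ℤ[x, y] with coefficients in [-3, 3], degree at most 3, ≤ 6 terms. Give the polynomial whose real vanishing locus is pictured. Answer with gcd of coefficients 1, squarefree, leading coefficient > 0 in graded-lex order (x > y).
First, the degree is 2 — the shape is more complex than any degree-1 curve.
Next, against the integer gridlines: the x-axis gridline crossings are at x ∈ {-1, 1}; no y-intercept at any integer in the box.
Finally, solving for integer coefficients yields p as stated.

x^2 - 2*x*y - 3*y^2 - 1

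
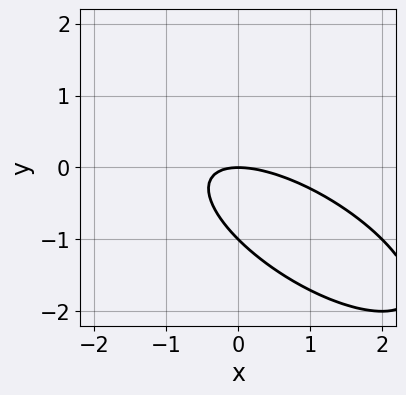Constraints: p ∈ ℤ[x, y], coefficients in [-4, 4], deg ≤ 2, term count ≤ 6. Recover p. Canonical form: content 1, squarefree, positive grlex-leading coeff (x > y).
First, the degree is 2 — no degree-1 curve has this shape.
Then, from the axis intercepts and sections: it crosses the x-axis at the gridline x = 0; among the integer gridlines, it crosses the y-axis at y ∈ {-1, 0}.
Finally, fitting integer coefficients to these (and the overall shape) gives p.

x^2 + 2*x*y + 2*y^2 + 2*y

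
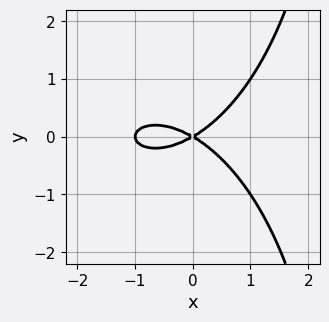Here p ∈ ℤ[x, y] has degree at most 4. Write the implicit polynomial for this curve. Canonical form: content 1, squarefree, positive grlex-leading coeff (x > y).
x^3 + x*y^2 + x^2 - 3*y^2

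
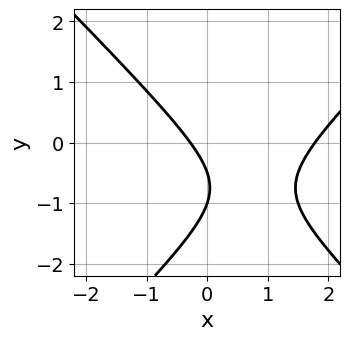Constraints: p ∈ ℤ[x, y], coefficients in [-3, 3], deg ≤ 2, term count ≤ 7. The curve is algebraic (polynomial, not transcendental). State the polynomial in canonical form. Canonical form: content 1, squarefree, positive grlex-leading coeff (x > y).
(a) The degree is 2 — the shape is more complex than any degree-1 curve.
(b) From the axis intercepts and sections: it meets the y-axis at y = -1 (among the integer gridlines).
(c) Together with the visible shape, these determine p as stated.

2*x^2 - 2*y^2 - 3*x - 3*y - 1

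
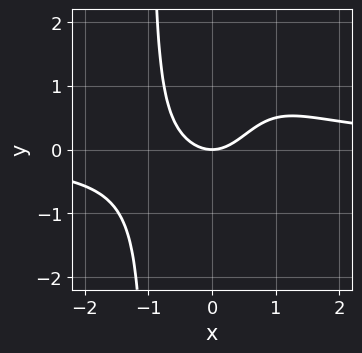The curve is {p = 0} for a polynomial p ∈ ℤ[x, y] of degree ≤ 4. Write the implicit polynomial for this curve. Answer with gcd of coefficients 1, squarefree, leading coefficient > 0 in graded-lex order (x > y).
x^3*y - x^2 + y

(a) Degree: a generic line meets the curve in up to 4 points, so deg p = 4.
(b) Checking where it meets the axes: it crosses the x-axis at the gridline x = 0; one y-axis crossing is at y = 0.
(c) Together with the visible shape, these determine p as stated.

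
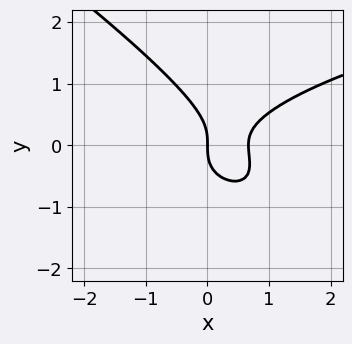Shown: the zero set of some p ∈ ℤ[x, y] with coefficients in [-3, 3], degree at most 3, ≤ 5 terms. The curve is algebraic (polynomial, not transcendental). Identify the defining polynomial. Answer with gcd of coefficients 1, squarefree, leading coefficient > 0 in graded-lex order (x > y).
2*x*y^2 + 3*y^3 - 3*x^2 + 2*x

1. deg p = 3. A generic line meets the curve in up to 3 points.
2. From the visible intercepts: it crosses the y-axis at the gridline y = 0; one x-axis crossing is at x = 0.
3. Assembling these constraints gives the stated polynomial.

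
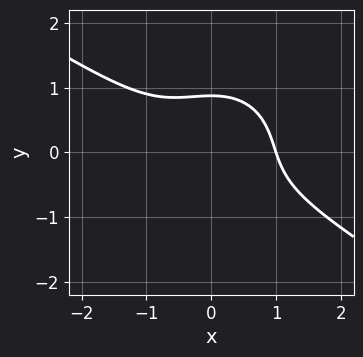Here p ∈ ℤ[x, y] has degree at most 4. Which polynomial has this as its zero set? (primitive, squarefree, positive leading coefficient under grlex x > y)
2*x^3 + 2*x^2*y + 3*y^3 - 2

1. deg p = 3.
2. From the visible intercepts: it meets the x-axis at x = 1 (among the integer gridlines).
3. The integer polynomial consistent with all of this is the stated p.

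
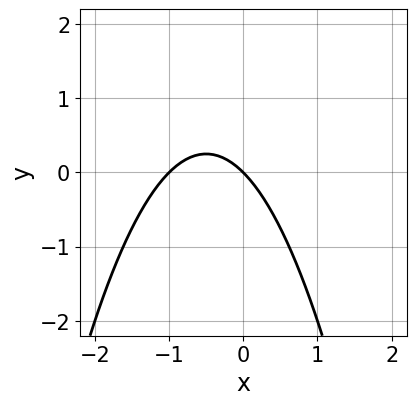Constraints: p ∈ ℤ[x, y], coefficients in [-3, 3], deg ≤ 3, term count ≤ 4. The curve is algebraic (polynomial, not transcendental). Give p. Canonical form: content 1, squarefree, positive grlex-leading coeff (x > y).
First, deg p = 2.
Next, against the integer gridlines: the x-axis gridline crossings are at x ∈ {-1, 0}; it meets the y-axis at y = 0 (among the integer gridlines).
Finally, matching integer coefficients to the picture gives p.

x^2 + x + y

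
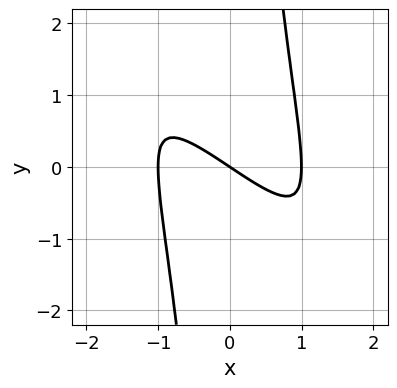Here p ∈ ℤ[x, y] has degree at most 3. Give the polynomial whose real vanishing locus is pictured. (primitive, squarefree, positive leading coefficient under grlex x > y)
(a) The degree is 3 — the shape is more complex than any degree-2 curve.
(b) From the axis intercepts and sections: the x-axis gridline crossings are at x ∈ {-1, 0, 1}; it crosses the y-axis at the gridline y = 0.
(c) Fitting integer coefficients to these (and the overall shape) gives p.

2*x^3 + 3*x^2*y + x*y^2 - 2*x - 3*y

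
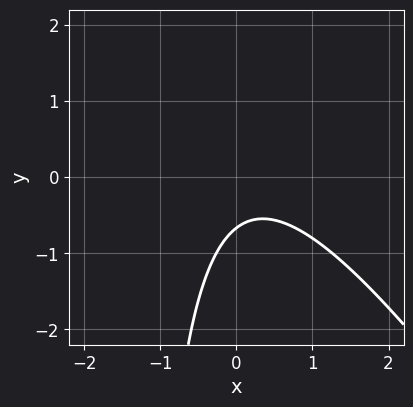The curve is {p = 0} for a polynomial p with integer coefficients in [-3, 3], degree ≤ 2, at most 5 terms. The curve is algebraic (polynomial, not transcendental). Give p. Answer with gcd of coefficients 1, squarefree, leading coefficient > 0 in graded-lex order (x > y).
3*x^2 + 2*x*y - x + 3*y + 2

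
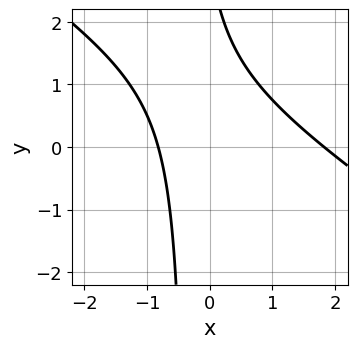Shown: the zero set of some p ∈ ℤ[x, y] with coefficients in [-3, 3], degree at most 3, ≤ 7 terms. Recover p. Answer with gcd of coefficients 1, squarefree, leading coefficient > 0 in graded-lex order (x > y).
First, degree: no degree-1 curve has this shape, so deg p = 2.
Then, against the integer gridlines: no y-intercept at any integer in the box.
Finally, fitting integer coefficients to these (and the overall shape) gives p.

2*x^2 + 3*x*y - 2*x + y - 3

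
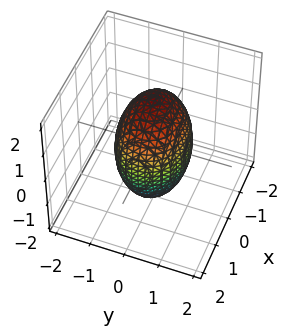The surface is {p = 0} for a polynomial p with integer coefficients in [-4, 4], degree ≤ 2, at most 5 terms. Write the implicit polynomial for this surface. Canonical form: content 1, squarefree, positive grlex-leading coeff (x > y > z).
2*x^2 + 3*y^2 + z^2 - 3

First, degree: bounded and convex; a quadric, so deg p = 2.
Next, symmetries: the y ↦ −y reflection is a symmetry, so y appears only in even powers; the z ↦ −z reflection is a symmetry, so z appears only in even powers; the x ↦ −x reflection is a symmetry, so x appears only in even powers.
Then, observable constraints: the y-axis gridline crossings are at y ∈ {-1, 1}.
Finally, solving for integer coefficients yields p as stated.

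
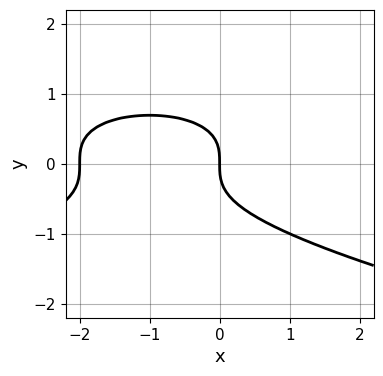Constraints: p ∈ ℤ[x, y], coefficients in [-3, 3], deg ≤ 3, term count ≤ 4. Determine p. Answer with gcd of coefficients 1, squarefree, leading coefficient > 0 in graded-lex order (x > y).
First, the degree is 3 — no degree-2 curve has this shape.
Next, from the visible intercepts: it meets the y-axis at y = 0 (among the integer gridlines); the x-axis gridline crossings are at x ∈ {-2, 0}.
Finally, fitting integer coefficients to these (and the overall shape) gives p.

3*y^3 + x^2 + 2*x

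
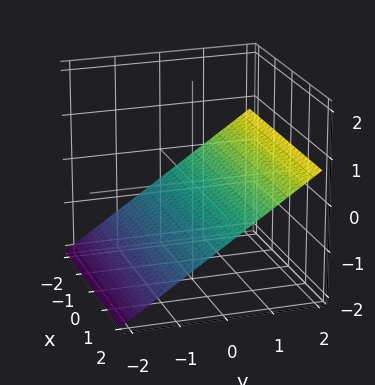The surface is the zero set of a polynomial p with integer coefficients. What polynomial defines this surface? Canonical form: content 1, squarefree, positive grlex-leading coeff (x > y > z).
(a) The degree is 1 — the surface is flat (a plane).
(b) Against the integer gridlines: it crosses the y-axis at the gridline y = 1; no x-intercept at any integer in the box.
(c) Putting this together gives p.

2*y - 3*z - 2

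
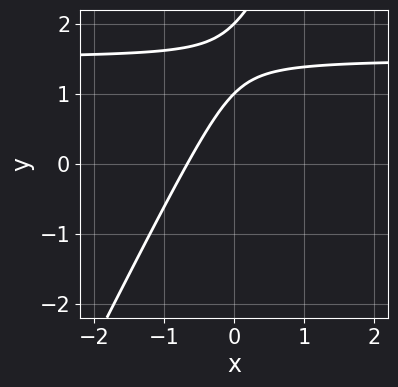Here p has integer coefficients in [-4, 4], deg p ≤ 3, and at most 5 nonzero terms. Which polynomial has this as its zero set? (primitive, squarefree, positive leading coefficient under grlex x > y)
2*x*y - y^2 - 3*x + 3*y - 2

(a) deg p = 2.
(b) From the axis intercepts and sections: the y-axis gridline crossings are at y ∈ {1, 2}.
(c) Assembling these constraints gives the stated polynomial.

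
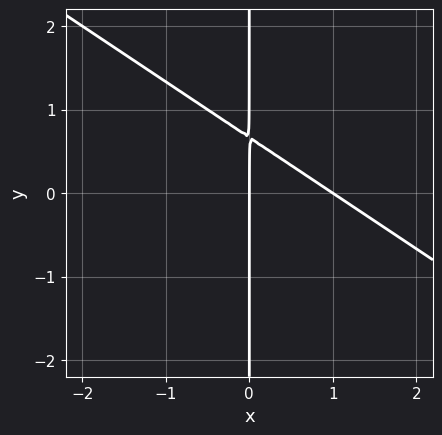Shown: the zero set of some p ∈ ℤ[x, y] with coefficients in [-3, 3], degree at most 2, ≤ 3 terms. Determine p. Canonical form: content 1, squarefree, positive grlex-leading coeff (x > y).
2*x^2 + 3*x*y - 2*x

The degree is 2 — no degree-1 curve has this shape.
Reading off the gridlines: the visible y-axis segment lies entirely on the curve; among the integer gridlines, it crosses the x-axis at x ∈ {0, 1}.
The integer polynomial consistent with all of this is the stated p.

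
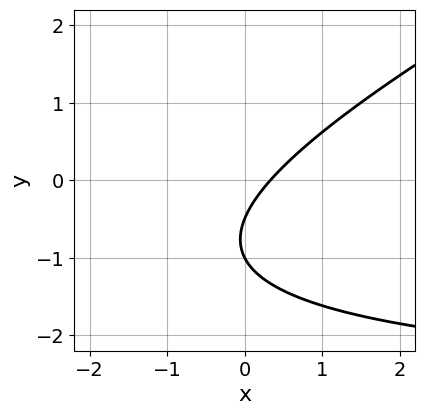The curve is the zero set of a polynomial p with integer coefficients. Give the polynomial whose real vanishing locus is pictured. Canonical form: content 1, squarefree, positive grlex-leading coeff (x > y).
x*y - 2*y^2 + 3*x - 3*y - 1

deg p = 2.
From the axis intercepts and sections: it crosses the y-axis at the gridline y = -1.
Fitting integer coefficients to these (and the overall shape) gives p.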